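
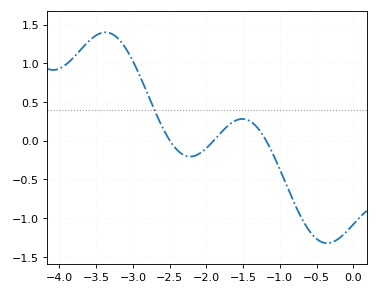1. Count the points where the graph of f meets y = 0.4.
1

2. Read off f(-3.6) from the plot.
1.29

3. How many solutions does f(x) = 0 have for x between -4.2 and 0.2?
3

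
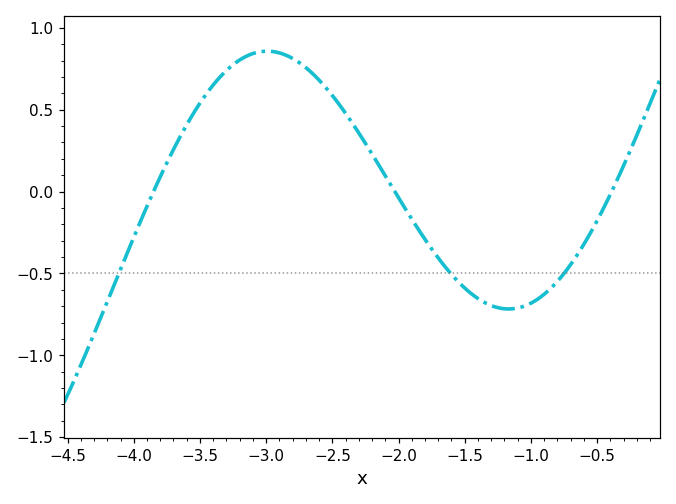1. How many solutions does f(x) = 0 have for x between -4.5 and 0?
3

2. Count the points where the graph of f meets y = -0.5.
3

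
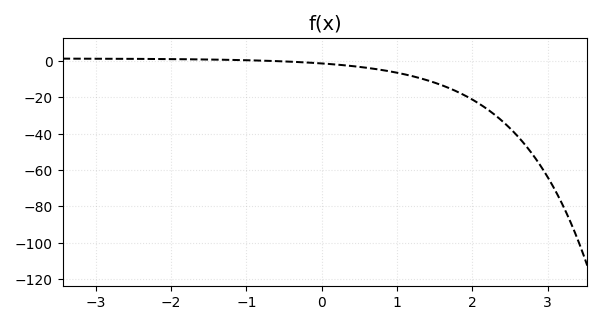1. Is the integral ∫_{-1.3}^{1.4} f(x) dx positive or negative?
negative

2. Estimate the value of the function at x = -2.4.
1.23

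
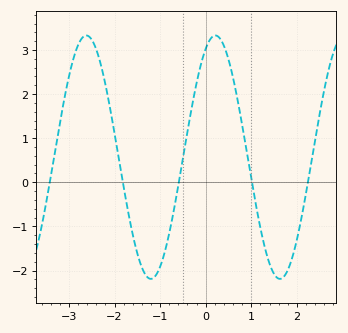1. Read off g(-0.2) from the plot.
2.26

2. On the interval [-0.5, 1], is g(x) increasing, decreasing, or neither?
neither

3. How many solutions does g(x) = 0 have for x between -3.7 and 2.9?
5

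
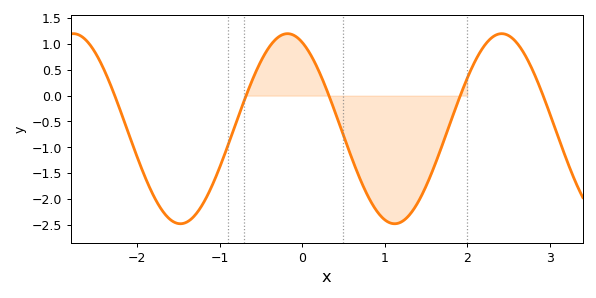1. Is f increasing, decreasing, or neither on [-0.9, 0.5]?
neither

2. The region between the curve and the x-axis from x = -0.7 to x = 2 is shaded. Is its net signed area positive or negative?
negative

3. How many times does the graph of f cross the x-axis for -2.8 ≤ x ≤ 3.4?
5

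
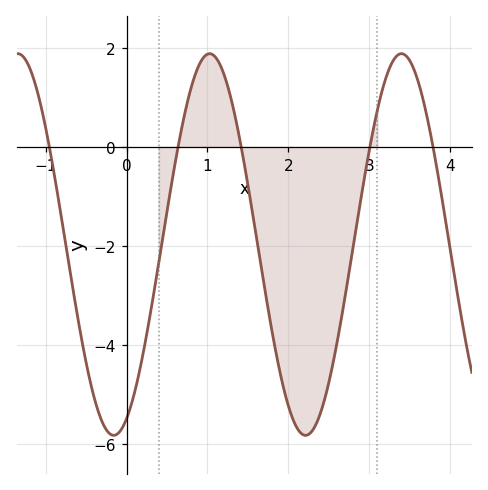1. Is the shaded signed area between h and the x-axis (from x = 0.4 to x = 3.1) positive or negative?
negative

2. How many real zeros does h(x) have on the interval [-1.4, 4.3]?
5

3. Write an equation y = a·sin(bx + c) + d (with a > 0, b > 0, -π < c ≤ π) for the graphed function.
y = 3.85sin(2.65x - 1.15) - 1.97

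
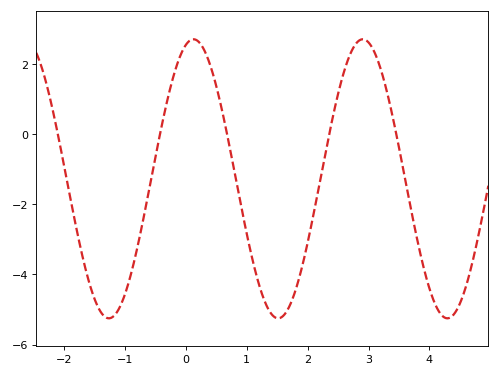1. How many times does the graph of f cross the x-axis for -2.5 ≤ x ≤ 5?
5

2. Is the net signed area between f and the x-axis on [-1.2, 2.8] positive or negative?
negative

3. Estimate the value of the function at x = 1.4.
-5.2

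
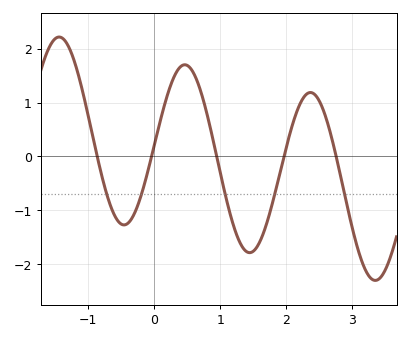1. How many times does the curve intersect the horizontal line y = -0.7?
5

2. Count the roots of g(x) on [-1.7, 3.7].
5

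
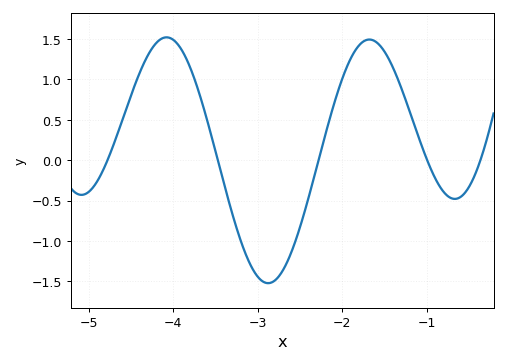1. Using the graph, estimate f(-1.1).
0.302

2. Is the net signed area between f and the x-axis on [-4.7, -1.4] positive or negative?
positive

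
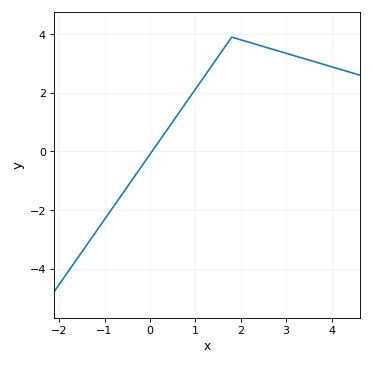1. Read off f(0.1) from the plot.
0.126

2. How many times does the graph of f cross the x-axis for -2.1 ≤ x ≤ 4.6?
1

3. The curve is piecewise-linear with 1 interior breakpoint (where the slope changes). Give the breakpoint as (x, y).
(1.8, 3.9)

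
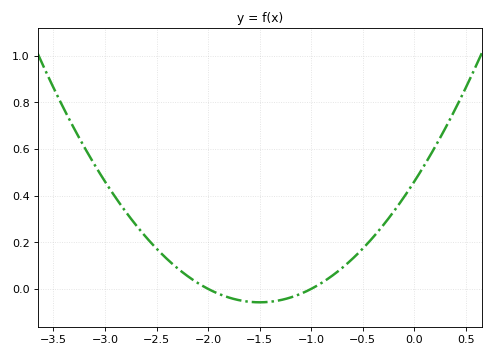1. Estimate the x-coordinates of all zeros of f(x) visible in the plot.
-2, -1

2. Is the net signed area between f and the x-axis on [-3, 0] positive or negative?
positive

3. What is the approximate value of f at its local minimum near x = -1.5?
-0.06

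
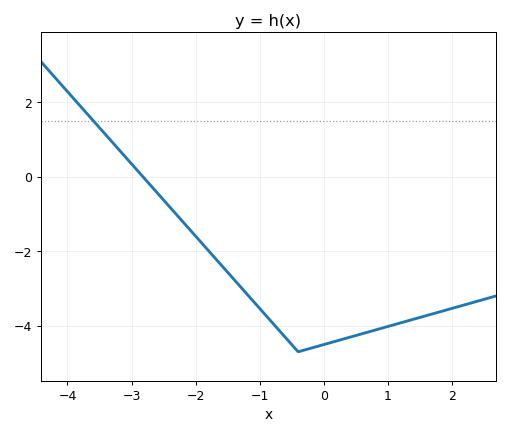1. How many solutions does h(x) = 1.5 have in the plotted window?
1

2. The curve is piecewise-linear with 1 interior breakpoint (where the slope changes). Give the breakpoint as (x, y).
(-0.4, -4.7)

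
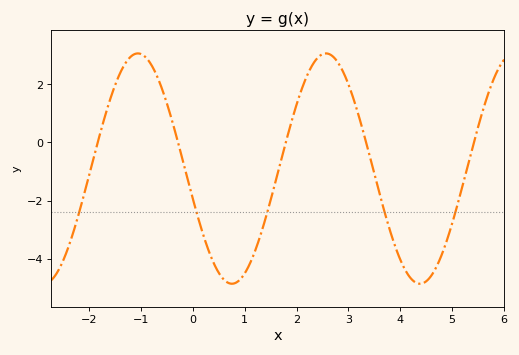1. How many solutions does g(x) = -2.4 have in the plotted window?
5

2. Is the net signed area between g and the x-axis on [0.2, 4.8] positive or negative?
negative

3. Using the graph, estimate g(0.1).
-2.6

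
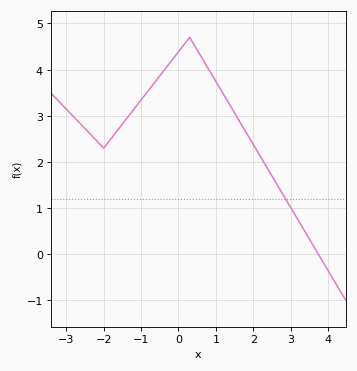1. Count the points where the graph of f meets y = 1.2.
1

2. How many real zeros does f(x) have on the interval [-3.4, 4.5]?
1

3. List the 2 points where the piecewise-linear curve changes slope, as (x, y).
(-2, 2.3); (0.3, 4.7)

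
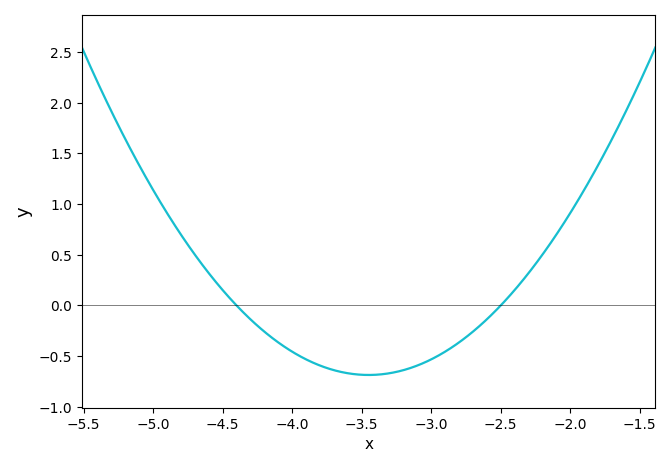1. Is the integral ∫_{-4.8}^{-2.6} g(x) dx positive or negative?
negative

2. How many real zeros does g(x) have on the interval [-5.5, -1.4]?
2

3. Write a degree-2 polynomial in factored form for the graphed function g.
y = 0.76(x + 4.4)(x + 2.5)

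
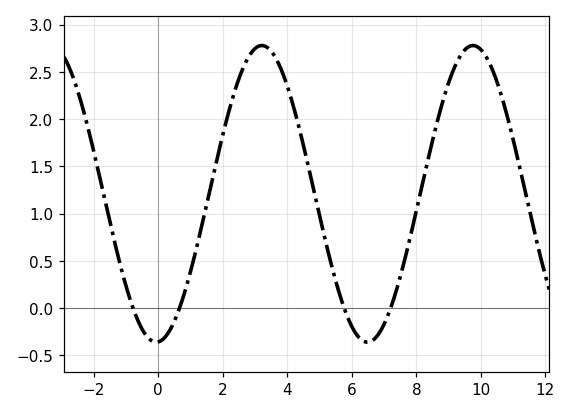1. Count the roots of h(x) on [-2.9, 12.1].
4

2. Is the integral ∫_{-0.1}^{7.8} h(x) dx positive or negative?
positive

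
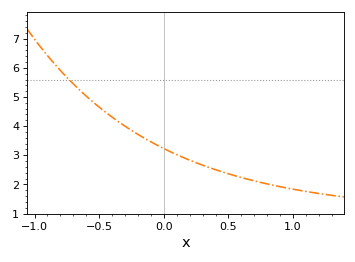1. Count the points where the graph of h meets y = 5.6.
1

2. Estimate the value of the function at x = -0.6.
5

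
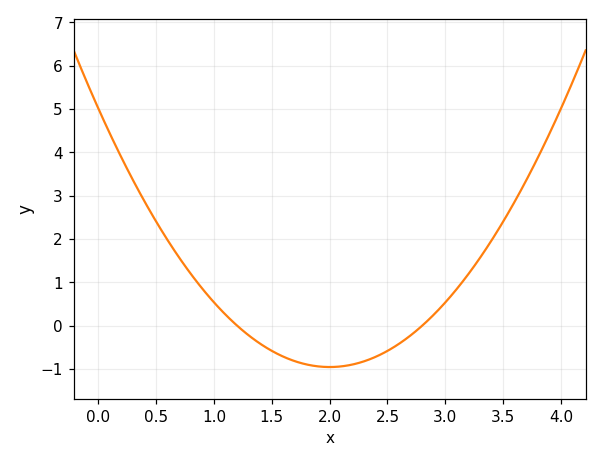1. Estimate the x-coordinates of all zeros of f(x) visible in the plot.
1.2, 2.8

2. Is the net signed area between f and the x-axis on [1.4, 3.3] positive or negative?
negative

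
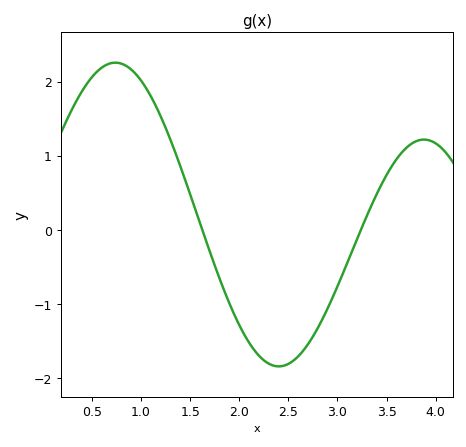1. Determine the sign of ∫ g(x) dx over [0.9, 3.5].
negative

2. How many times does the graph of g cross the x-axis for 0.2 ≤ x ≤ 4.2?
2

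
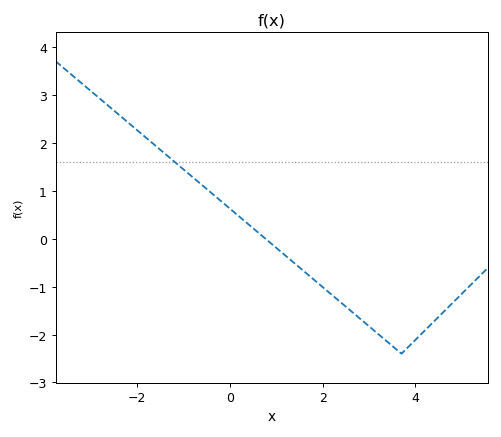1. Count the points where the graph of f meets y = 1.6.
1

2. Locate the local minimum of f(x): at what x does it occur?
3.7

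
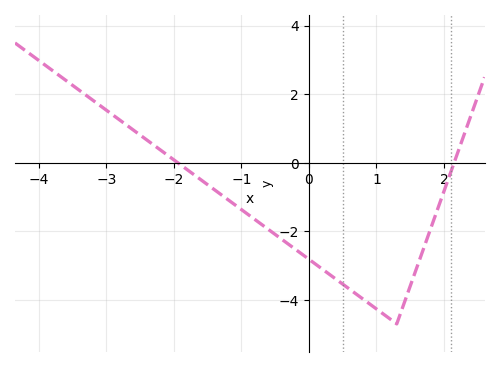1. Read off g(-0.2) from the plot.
-2.52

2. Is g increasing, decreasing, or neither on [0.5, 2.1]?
neither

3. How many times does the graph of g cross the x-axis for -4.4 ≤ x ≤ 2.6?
2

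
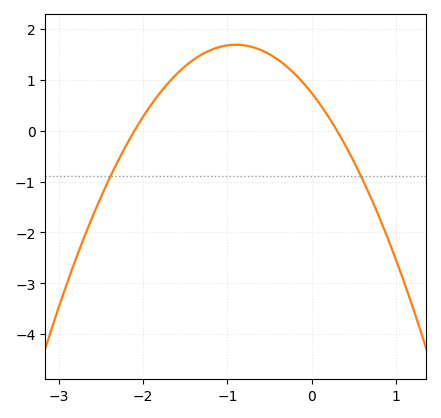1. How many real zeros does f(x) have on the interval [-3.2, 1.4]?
2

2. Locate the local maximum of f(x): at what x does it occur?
-0.9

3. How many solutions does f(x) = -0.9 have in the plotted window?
2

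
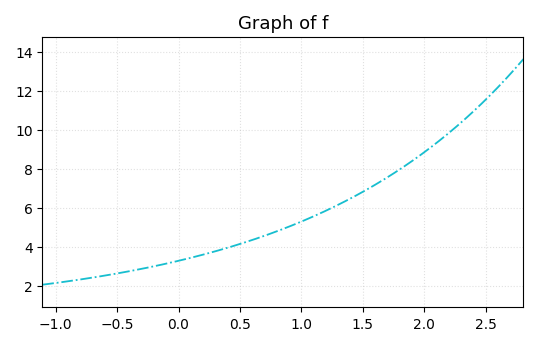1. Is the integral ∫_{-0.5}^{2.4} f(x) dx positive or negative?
positive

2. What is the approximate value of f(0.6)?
4.4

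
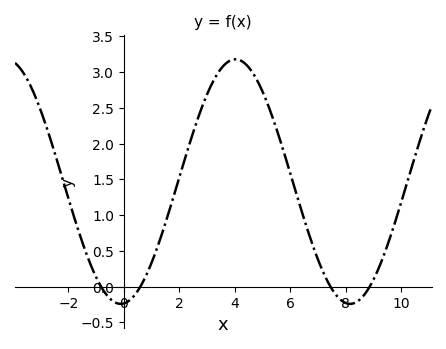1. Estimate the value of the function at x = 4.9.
2.81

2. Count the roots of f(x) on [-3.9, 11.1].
4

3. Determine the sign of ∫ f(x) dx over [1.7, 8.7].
positive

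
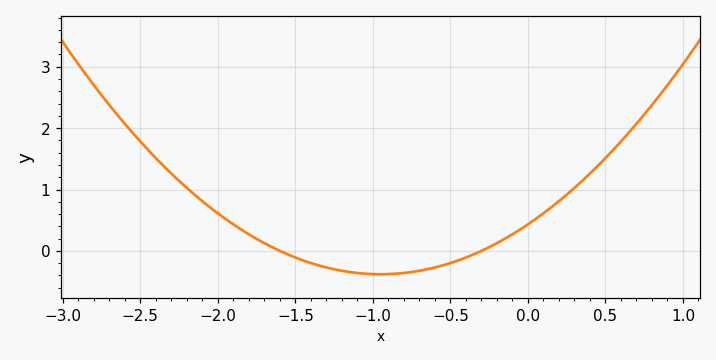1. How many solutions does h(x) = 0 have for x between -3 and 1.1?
2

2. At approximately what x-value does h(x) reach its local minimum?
-1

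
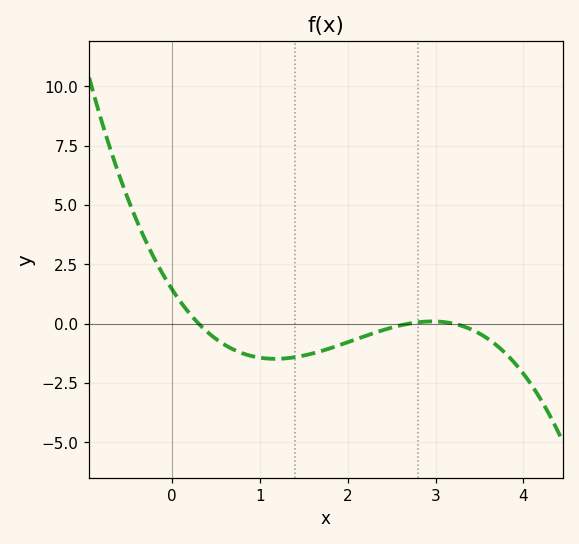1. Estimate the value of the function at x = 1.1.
-1.4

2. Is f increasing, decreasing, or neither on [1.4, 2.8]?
increasing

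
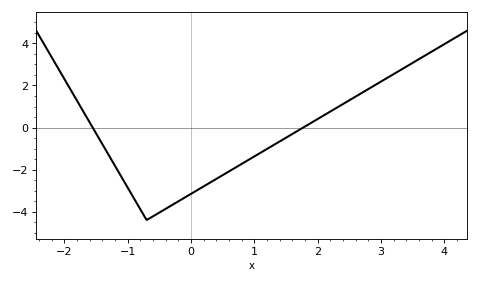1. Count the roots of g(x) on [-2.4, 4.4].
2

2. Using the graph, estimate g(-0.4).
-3.8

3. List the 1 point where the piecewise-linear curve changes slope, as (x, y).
(-0.7, -4.4)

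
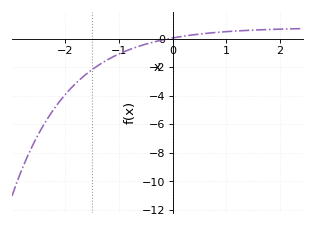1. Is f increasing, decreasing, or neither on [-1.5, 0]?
increasing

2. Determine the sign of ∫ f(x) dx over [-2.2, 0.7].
negative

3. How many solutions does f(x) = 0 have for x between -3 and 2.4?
1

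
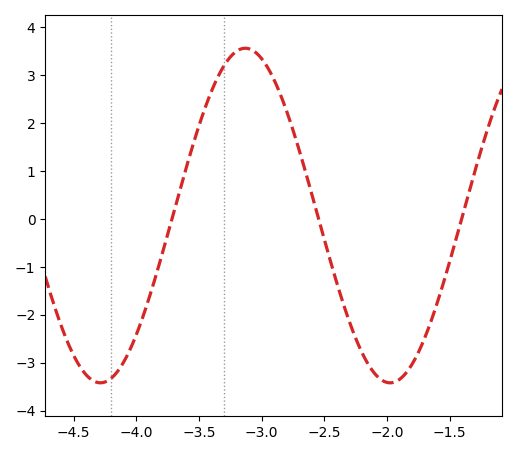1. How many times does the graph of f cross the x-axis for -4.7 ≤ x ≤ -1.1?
3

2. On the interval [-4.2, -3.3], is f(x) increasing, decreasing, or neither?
increasing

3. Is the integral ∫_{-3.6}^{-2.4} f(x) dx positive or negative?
positive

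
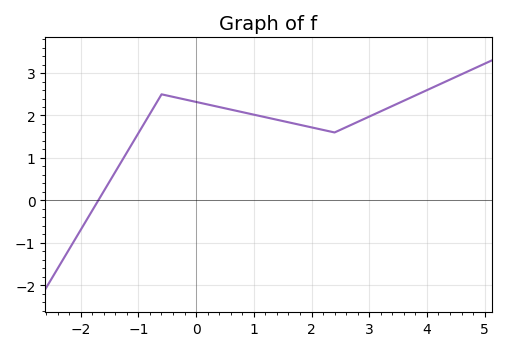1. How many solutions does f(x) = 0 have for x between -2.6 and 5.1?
1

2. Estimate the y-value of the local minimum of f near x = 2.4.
1.6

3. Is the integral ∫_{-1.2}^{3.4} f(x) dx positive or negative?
positive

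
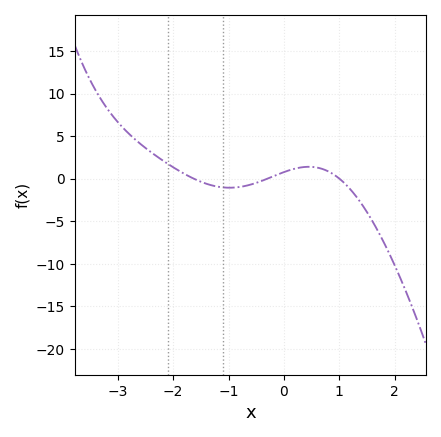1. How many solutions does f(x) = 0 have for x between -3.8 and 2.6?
3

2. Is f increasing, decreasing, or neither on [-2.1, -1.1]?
decreasing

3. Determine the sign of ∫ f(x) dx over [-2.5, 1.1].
positive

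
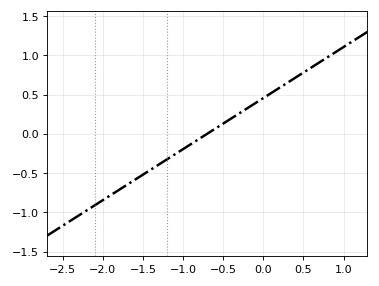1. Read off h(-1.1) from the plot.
-0.26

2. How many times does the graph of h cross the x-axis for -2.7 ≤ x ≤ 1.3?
1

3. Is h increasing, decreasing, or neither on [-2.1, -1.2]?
increasing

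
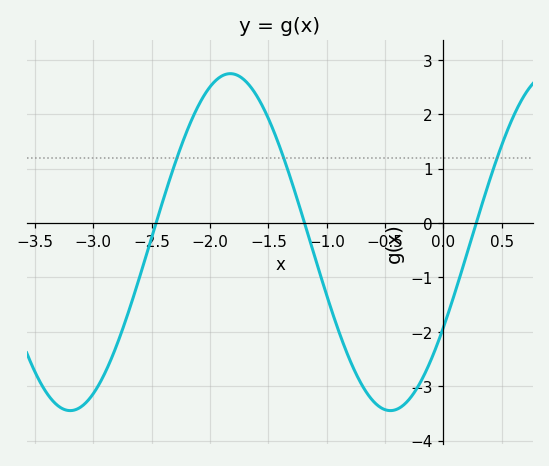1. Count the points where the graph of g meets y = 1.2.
3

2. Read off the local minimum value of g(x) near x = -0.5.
-3.45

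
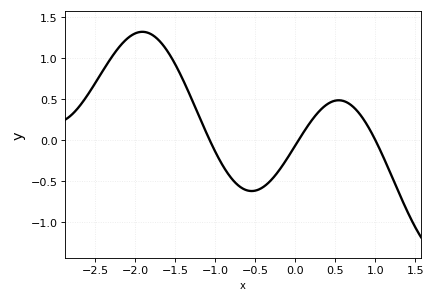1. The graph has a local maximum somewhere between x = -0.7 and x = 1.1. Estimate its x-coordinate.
0.544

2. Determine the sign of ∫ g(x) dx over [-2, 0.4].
positive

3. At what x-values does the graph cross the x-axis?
-1.07, 0.043, 1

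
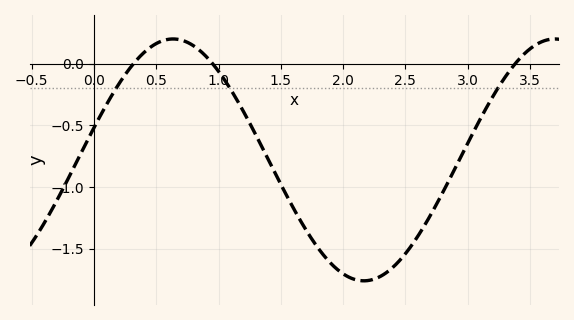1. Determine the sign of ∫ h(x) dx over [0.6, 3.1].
negative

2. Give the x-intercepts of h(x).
0.317, 0.952, 3.38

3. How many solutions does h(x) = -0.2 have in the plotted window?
3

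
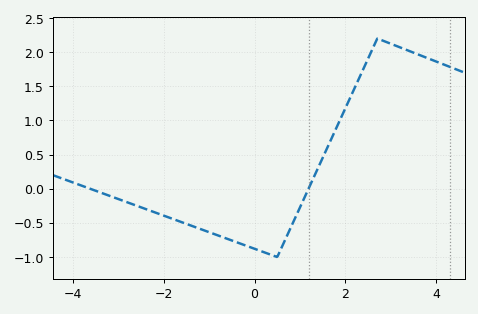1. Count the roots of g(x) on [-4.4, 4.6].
2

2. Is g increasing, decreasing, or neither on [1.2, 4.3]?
neither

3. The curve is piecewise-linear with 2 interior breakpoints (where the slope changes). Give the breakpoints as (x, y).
(0.5, -1); (2.7, 2.2)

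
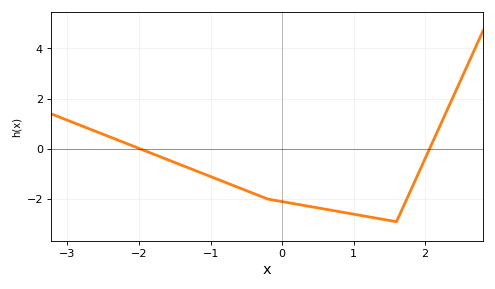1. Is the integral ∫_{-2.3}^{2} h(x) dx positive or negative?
negative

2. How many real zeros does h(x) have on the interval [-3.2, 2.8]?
2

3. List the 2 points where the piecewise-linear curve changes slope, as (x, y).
(-0.2, -2); (1.6, -2.9)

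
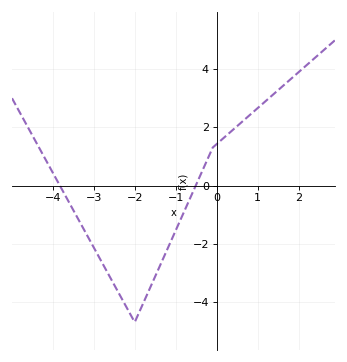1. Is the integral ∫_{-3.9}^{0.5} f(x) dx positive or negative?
negative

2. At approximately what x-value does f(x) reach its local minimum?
-2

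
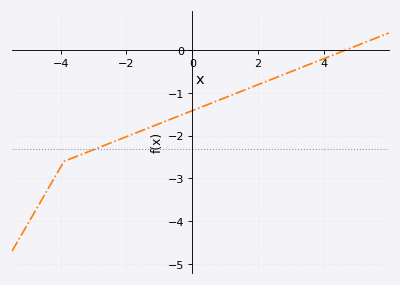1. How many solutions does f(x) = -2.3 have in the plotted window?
1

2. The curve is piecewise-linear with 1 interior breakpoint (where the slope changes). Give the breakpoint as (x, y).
(-3.9, -2.6)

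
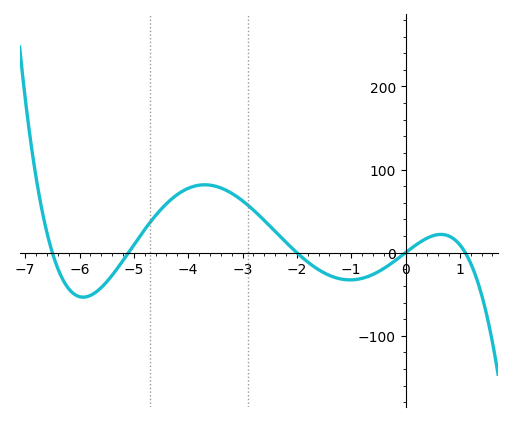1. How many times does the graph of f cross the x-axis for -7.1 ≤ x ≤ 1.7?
5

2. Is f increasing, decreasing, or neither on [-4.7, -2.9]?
neither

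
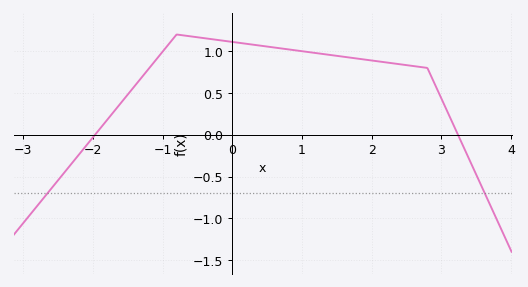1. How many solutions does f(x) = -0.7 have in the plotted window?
2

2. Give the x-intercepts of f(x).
-2, 3.2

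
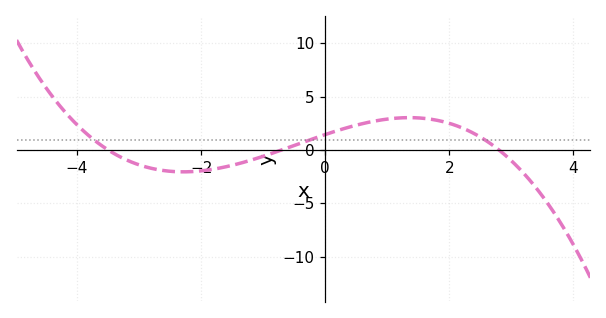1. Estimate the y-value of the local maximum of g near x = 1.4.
3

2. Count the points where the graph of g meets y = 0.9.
3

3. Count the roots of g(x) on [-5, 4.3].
3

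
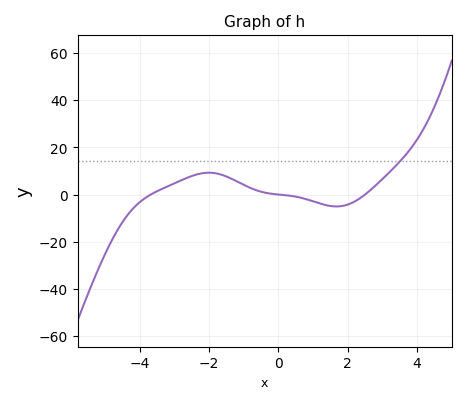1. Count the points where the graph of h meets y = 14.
1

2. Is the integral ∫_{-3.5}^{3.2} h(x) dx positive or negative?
positive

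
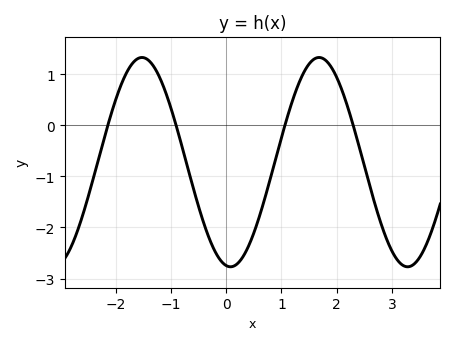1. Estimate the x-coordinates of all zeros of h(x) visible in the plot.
-2.14, -0.908, 1.06, 2.3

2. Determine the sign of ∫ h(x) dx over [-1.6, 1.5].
negative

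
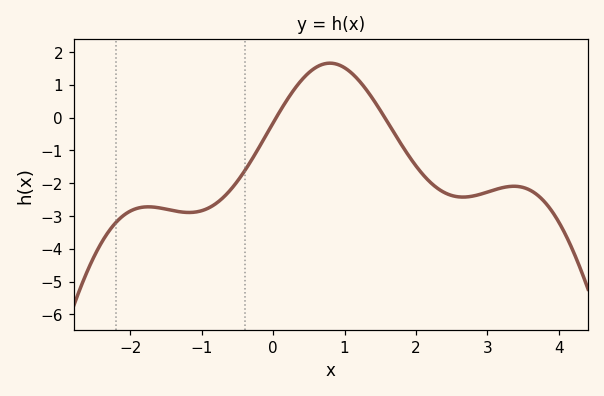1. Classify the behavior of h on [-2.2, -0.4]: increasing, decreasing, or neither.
neither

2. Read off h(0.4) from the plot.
1.1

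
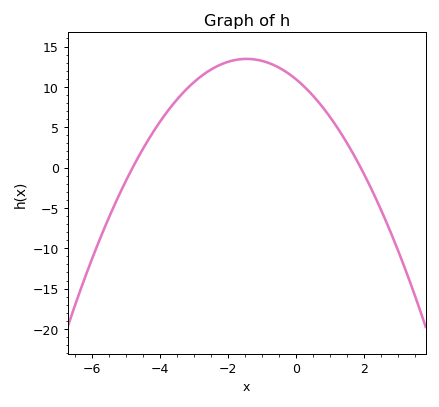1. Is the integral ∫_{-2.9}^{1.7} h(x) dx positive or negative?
positive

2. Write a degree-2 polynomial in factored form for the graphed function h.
y = -1.2(x + 4.8)(x - 1.9)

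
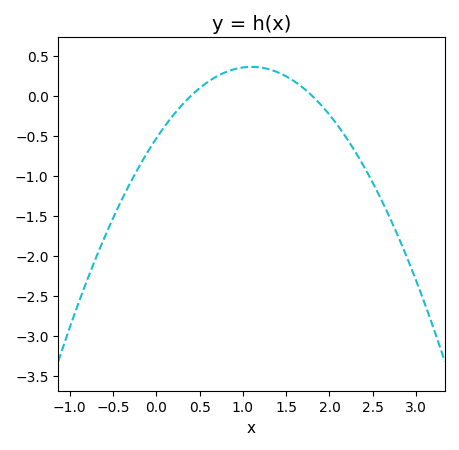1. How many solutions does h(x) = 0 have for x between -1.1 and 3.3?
2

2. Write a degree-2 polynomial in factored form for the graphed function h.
y = -0.74(x - 0.4)(x - 1.8)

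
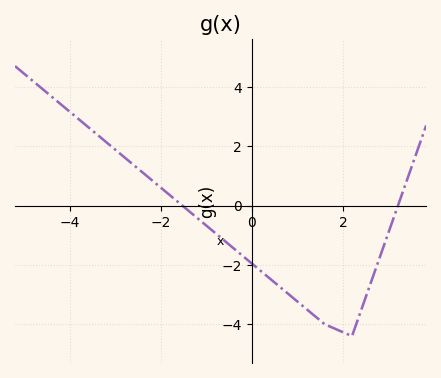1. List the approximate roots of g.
-1.6, 3.2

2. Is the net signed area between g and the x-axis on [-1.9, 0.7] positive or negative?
negative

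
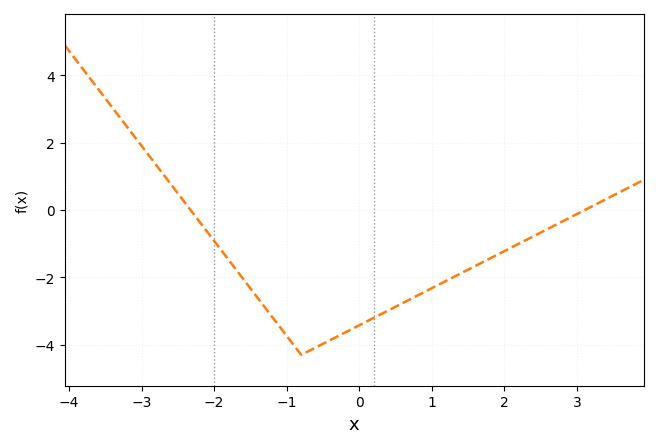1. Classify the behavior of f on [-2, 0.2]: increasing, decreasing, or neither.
neither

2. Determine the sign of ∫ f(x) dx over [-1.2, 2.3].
negative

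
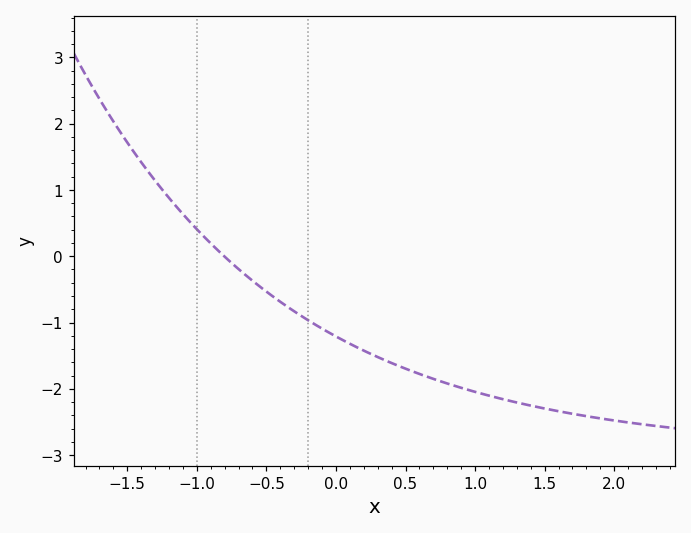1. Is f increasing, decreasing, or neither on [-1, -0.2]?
decreasing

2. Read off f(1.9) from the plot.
-2.45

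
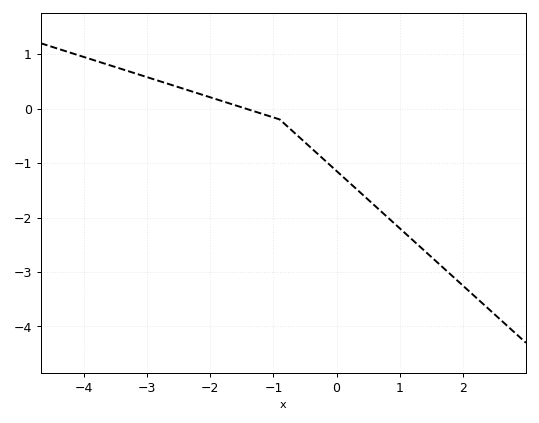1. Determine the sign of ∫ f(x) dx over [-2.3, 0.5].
negative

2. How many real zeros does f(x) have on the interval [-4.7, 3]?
1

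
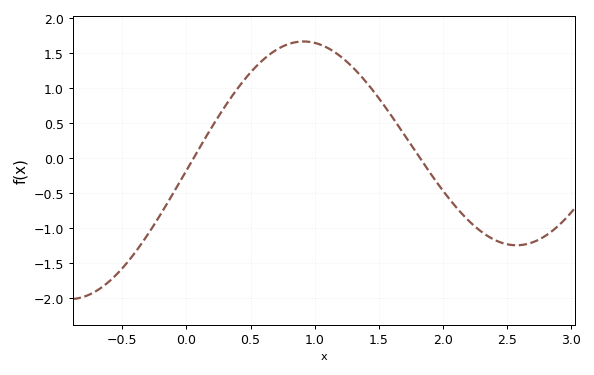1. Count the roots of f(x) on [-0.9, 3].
2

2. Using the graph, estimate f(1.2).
1.45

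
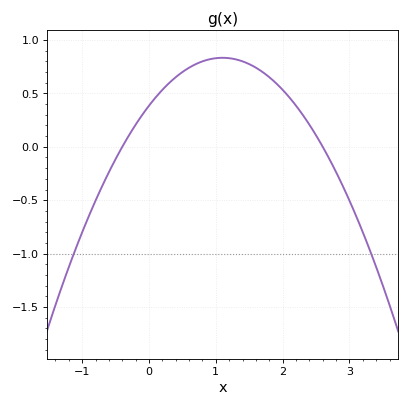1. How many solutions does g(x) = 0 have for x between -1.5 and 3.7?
2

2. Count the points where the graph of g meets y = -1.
2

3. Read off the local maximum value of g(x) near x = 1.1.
0.833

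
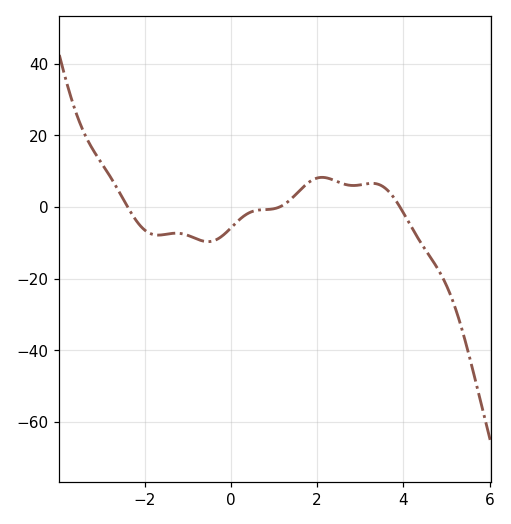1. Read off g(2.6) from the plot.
6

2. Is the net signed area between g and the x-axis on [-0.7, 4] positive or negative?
positive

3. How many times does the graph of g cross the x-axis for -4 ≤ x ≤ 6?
3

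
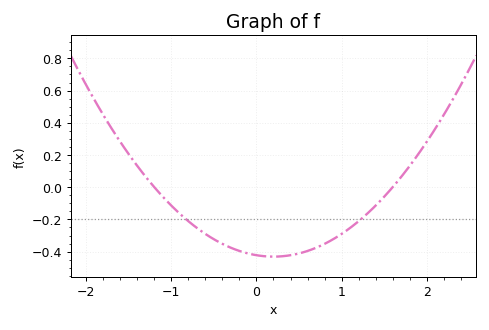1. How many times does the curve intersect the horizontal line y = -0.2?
2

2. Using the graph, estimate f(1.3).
-0.165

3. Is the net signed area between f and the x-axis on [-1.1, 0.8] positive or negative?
negative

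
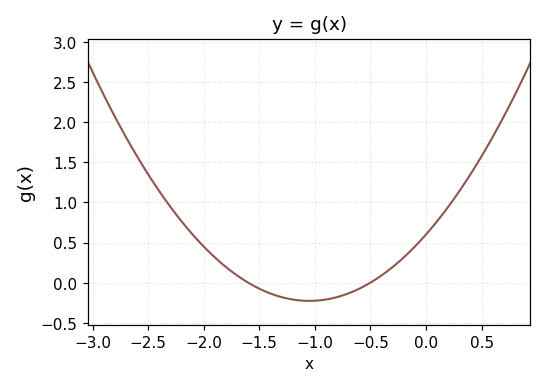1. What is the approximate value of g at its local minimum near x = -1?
-0.25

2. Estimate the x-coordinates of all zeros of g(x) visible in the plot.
-1.6, -0.5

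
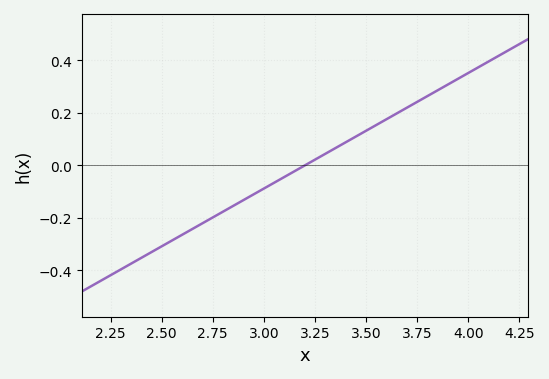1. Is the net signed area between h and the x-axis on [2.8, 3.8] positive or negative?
positive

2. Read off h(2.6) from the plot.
-0.264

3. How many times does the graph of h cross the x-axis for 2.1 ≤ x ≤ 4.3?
1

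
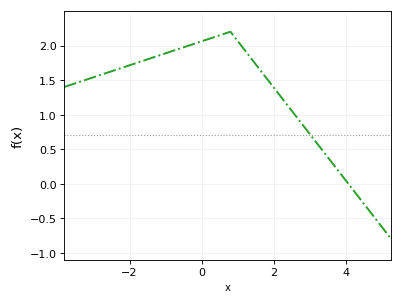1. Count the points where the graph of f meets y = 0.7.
1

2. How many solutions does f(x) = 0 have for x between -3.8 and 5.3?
1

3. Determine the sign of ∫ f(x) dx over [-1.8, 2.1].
positive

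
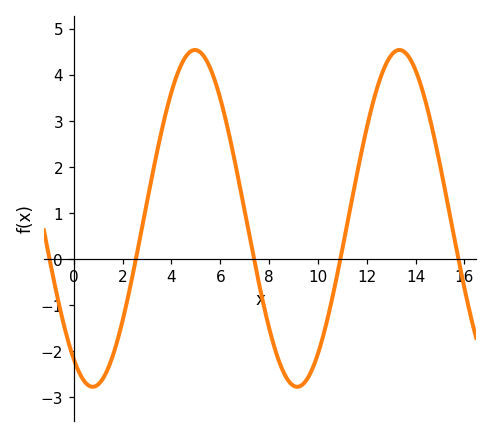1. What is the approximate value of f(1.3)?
-2.49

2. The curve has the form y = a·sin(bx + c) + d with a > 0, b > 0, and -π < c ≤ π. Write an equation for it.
y = 3.66sin(0.75x - 2.15) + 0.89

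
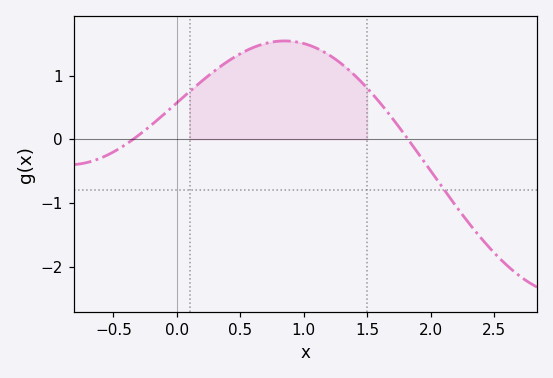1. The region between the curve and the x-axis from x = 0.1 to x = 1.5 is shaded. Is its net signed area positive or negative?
positive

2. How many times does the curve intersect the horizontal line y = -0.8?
1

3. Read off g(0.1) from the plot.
0.748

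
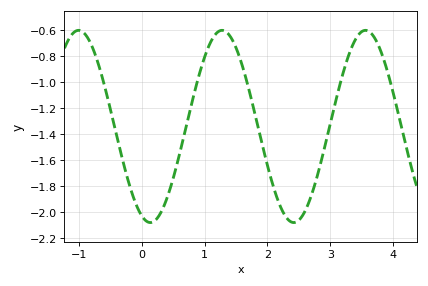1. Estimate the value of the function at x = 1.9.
-1.44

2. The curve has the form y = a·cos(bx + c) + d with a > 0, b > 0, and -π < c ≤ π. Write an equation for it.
y = 0.74cos(2.8x + 2.8) - 1.34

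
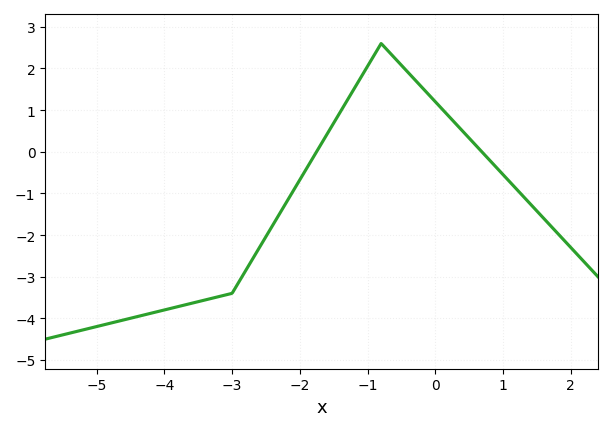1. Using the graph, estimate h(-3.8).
-3.72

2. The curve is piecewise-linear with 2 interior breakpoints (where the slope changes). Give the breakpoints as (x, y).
(-3, -3.4); (-0.8, 2.6)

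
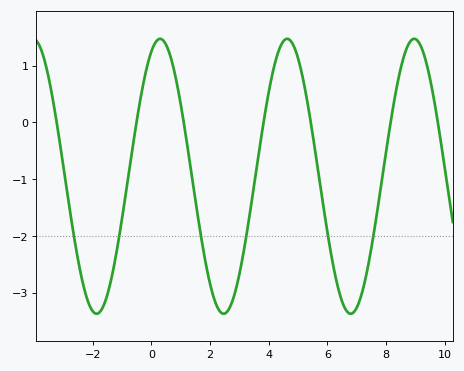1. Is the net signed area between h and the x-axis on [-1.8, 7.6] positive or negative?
negative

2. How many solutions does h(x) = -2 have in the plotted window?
6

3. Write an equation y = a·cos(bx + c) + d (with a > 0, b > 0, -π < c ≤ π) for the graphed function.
y = 2.42cos(1.45x - 0.432) - 0.95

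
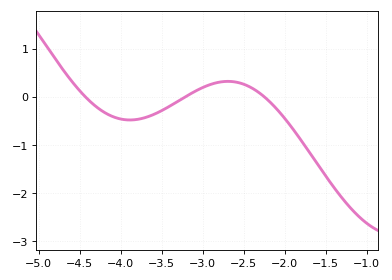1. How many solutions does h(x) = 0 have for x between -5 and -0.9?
3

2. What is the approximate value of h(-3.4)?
-0.193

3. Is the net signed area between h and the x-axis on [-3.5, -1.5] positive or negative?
negative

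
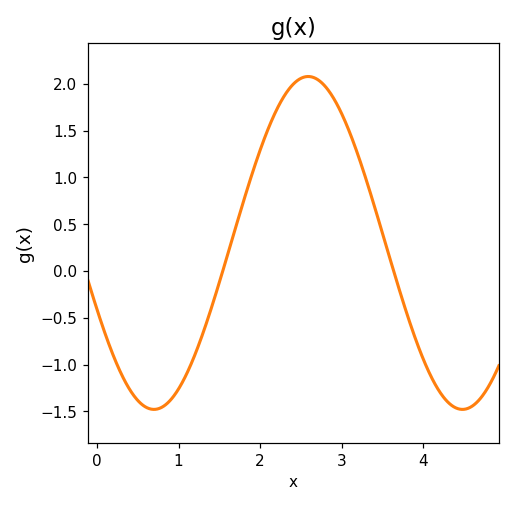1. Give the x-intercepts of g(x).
1.54, 3.64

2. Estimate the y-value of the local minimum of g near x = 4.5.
-1.48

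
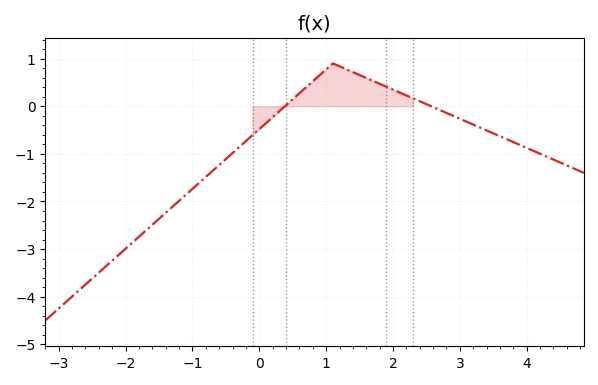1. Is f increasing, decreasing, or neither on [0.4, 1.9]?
neither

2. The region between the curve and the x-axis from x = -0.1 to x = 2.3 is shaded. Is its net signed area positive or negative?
positive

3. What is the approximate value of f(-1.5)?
-2.36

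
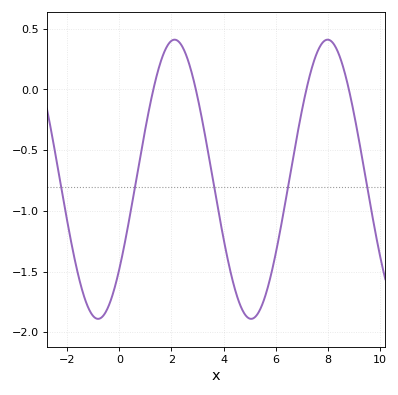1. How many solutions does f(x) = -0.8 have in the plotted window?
5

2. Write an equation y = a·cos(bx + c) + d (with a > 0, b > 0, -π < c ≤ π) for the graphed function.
y = 1.15cos(1.1x - 2.3) - 0.74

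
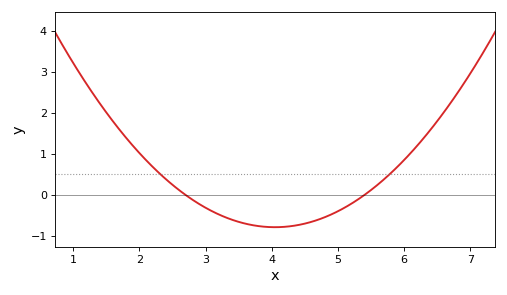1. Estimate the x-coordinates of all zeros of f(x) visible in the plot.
2.7, 5.4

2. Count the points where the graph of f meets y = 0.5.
2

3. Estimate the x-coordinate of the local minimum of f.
4.1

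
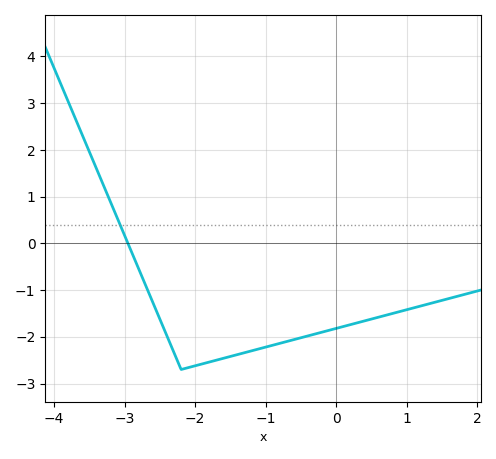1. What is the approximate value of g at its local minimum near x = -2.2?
-2.7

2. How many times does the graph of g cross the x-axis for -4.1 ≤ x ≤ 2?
1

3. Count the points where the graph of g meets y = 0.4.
1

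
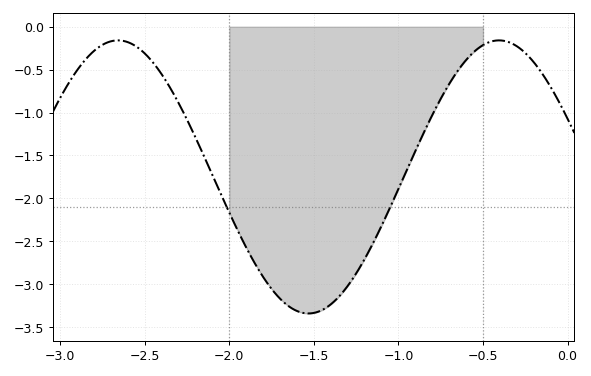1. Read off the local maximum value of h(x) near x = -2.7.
-0.15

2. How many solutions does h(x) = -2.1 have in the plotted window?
2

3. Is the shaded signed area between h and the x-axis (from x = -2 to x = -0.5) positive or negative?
negative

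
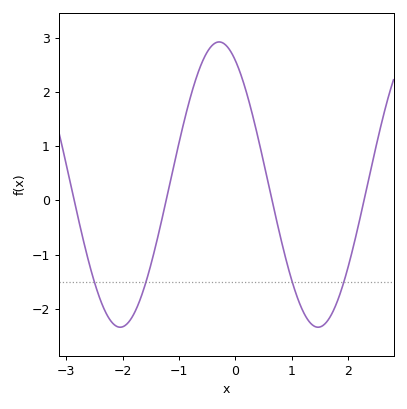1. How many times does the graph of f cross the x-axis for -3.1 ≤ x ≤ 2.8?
4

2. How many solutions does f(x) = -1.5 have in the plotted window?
4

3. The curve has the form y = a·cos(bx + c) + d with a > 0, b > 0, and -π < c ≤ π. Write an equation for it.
y = 2.63cos(1.8x + 0.52) + 0.29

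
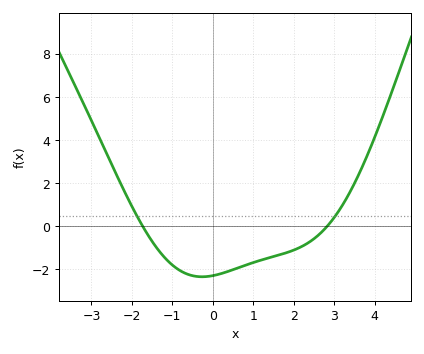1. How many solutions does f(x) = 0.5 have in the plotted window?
2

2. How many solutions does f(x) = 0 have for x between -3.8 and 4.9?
2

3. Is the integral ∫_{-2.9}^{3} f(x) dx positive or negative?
negative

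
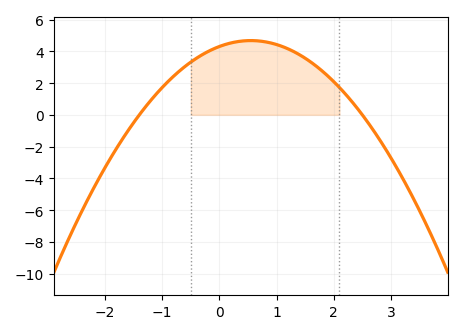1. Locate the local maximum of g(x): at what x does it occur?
0.6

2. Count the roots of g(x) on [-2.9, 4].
2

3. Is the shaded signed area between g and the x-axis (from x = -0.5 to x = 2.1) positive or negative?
positive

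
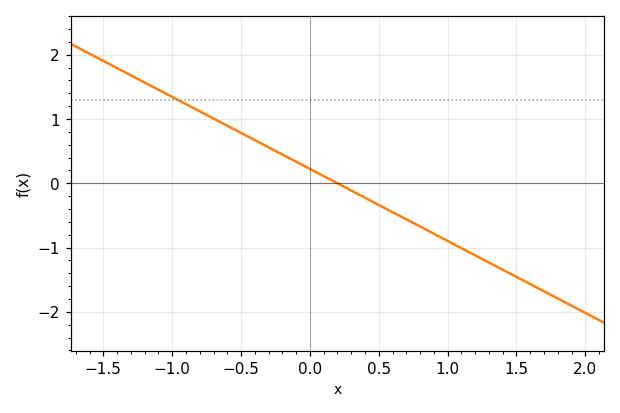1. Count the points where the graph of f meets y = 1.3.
1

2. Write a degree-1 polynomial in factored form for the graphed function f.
y = -1.12(x - 0.2)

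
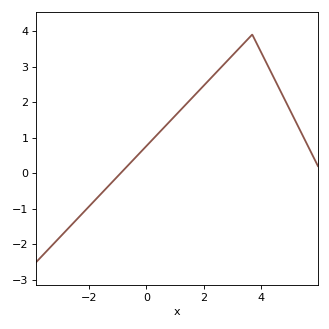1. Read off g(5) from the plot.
1.8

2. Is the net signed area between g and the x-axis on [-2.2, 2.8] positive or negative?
positive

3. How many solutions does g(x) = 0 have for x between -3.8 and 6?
1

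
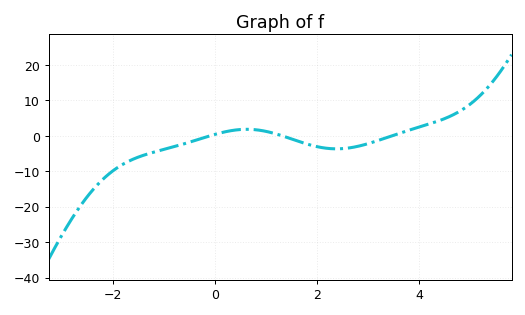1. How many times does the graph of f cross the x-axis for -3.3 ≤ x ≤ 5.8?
3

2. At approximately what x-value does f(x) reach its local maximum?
0.619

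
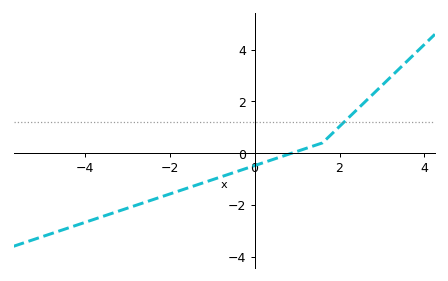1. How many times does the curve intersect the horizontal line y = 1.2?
1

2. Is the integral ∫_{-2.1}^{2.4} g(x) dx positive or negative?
negative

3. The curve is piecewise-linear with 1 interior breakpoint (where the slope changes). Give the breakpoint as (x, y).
(1.6, 0.4)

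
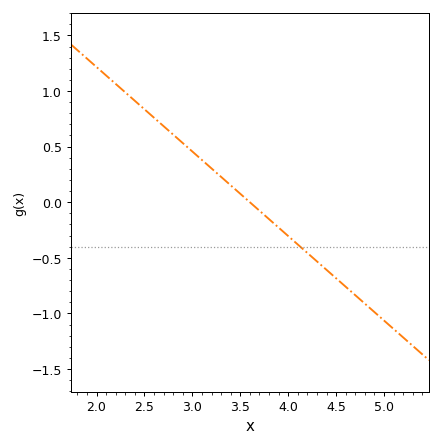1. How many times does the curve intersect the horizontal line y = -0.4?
1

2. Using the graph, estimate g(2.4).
0.912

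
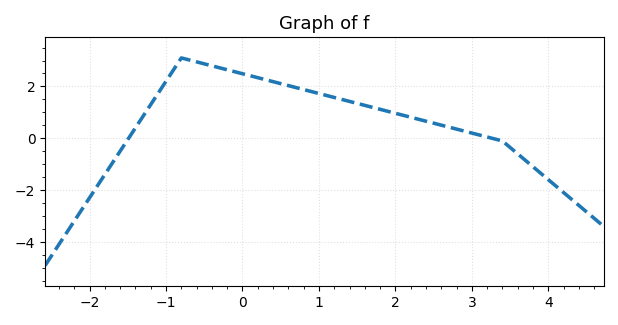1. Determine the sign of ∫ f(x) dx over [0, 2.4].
positive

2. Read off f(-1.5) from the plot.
0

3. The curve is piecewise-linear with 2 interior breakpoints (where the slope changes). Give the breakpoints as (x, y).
(-0.8, 3.1); (3.4, -0.1)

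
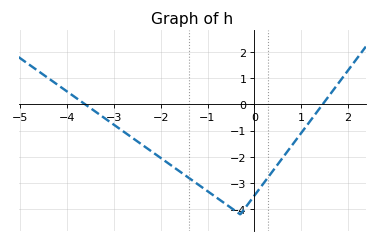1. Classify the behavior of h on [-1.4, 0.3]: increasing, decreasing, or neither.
neither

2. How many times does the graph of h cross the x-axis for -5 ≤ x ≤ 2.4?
2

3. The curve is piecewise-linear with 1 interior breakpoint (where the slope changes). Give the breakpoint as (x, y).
(-0.3, -4.2)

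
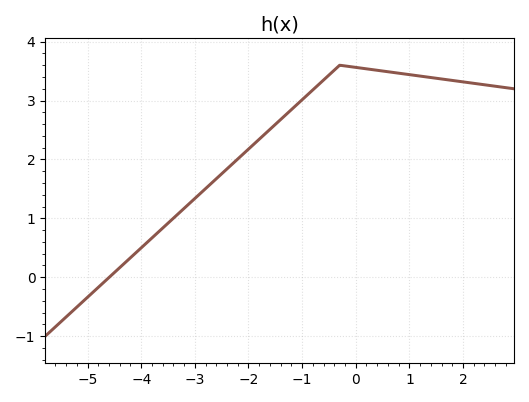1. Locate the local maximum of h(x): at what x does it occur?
-0.2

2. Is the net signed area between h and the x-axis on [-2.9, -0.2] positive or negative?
positive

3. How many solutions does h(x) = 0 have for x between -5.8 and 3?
1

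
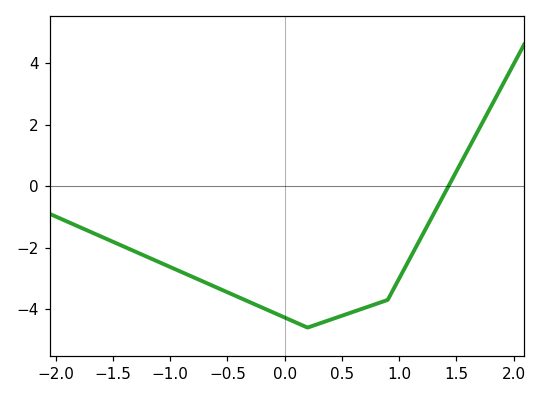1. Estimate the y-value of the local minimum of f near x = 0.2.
-4.6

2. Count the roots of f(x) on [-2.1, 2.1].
1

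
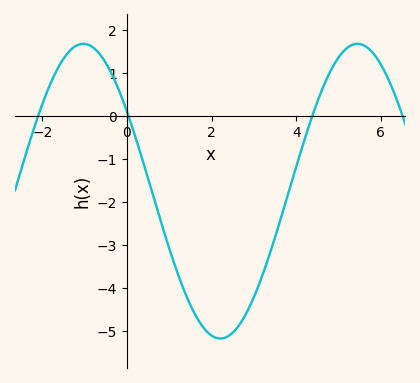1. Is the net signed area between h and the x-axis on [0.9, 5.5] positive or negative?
negative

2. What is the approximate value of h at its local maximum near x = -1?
1.7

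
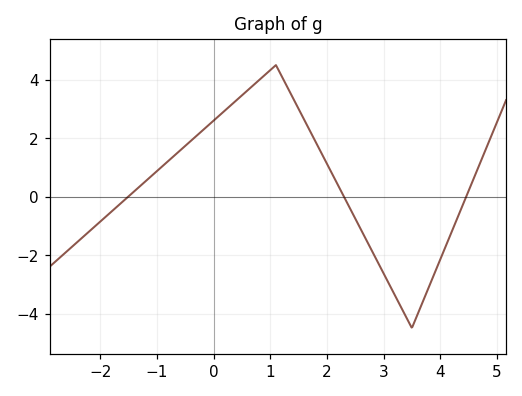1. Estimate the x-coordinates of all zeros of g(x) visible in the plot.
-1.51, 2.3, 4.46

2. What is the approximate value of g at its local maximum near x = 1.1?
4.5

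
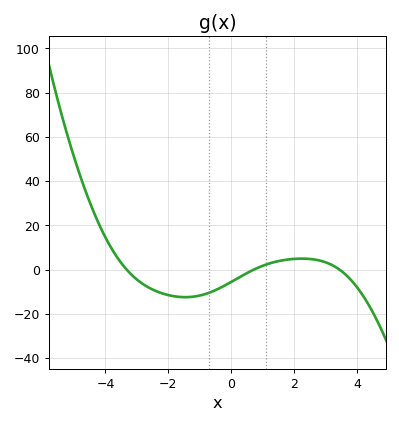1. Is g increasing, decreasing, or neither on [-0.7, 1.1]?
increasing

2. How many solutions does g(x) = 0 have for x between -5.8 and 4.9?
3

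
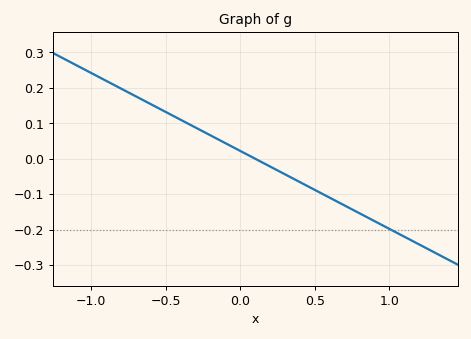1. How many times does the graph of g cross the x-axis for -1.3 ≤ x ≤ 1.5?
1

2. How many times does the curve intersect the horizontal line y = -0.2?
1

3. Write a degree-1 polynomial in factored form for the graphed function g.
y = -0.22(x - 0.1)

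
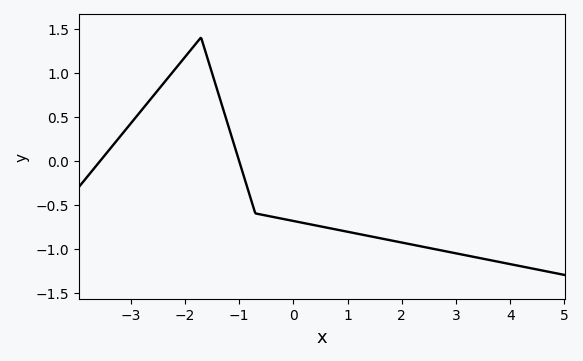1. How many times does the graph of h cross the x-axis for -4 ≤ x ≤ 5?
2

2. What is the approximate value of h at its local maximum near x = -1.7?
1.4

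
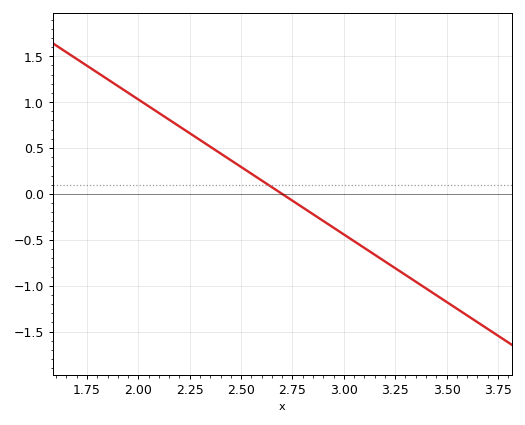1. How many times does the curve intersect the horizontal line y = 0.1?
1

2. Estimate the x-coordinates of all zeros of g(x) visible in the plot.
2.7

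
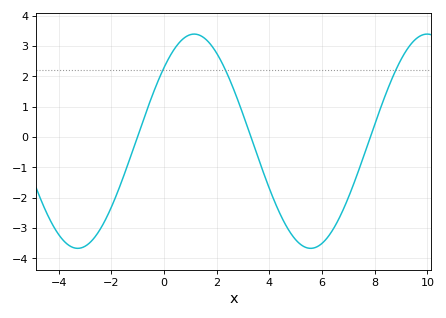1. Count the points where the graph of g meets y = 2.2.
3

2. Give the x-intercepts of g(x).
-1, 3.2, 7.8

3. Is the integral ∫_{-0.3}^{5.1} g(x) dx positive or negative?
positive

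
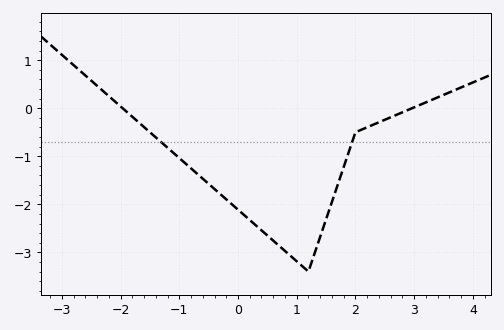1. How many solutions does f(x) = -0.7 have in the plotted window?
2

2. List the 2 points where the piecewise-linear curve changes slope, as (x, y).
(1.2, -3.4); (2, -0.5)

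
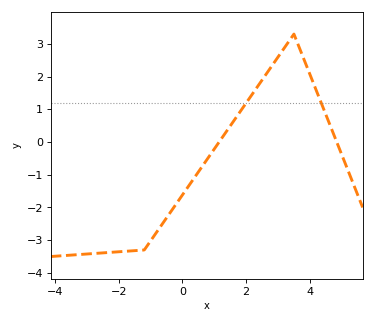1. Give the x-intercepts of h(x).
1.2, 4.8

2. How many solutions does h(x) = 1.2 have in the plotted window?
2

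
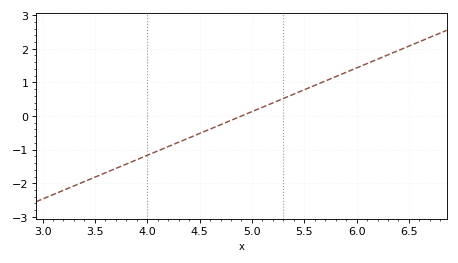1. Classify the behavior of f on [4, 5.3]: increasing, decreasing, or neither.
increasing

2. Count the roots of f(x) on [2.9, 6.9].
1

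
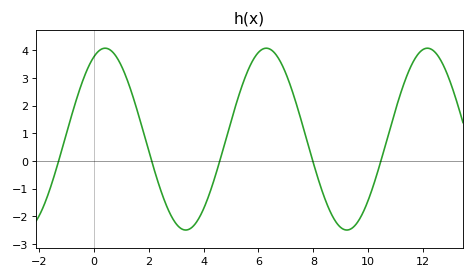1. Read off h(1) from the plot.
3.44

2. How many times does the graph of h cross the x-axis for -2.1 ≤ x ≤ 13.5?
5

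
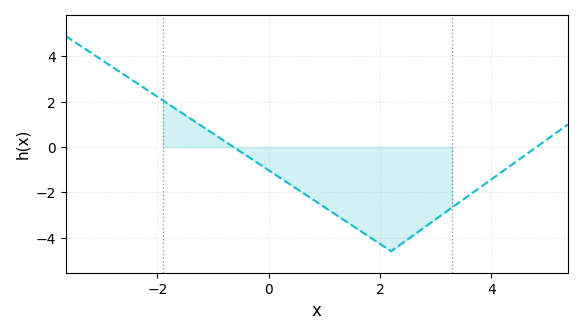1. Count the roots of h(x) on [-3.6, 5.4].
2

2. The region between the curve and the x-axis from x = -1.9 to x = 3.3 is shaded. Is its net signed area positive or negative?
negative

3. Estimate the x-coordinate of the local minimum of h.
2.2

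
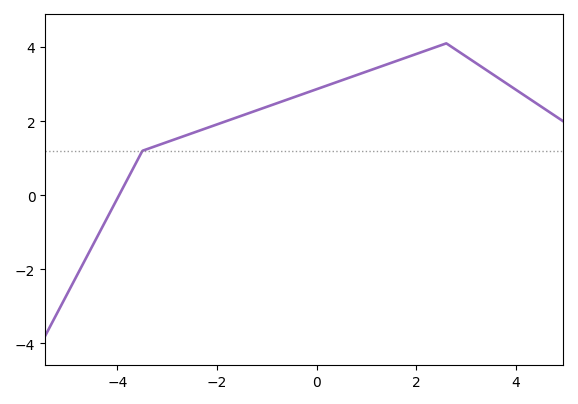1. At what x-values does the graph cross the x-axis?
-3.97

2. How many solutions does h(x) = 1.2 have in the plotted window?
1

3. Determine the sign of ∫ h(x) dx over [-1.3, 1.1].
positive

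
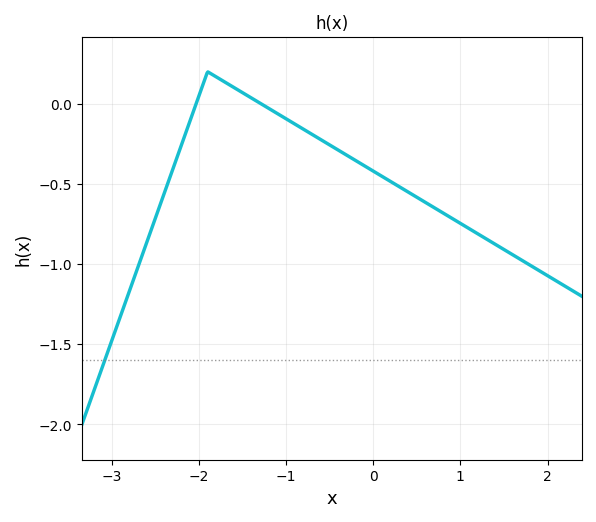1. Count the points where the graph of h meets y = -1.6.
1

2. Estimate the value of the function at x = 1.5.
-0.9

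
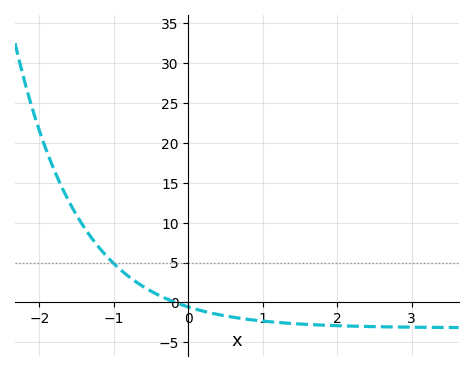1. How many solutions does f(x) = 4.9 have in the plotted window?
1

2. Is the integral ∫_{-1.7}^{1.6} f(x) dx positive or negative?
positive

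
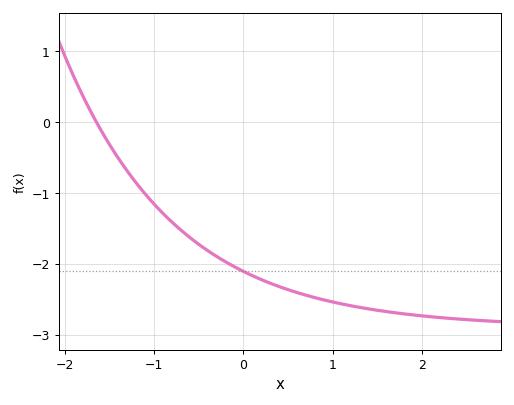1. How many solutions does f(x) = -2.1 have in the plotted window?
1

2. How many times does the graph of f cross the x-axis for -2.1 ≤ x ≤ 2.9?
1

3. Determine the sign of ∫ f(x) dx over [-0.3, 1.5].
negative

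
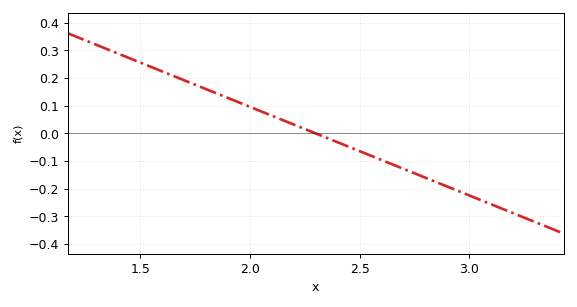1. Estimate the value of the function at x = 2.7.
-0.128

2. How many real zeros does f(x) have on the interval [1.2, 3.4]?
1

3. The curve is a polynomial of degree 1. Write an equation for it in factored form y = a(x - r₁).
y = -0.32(x - 2.3)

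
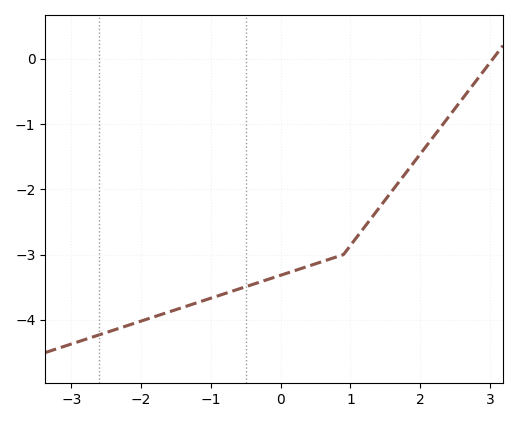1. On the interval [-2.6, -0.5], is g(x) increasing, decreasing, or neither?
increasing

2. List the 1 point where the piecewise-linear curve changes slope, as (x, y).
(0.9, -3)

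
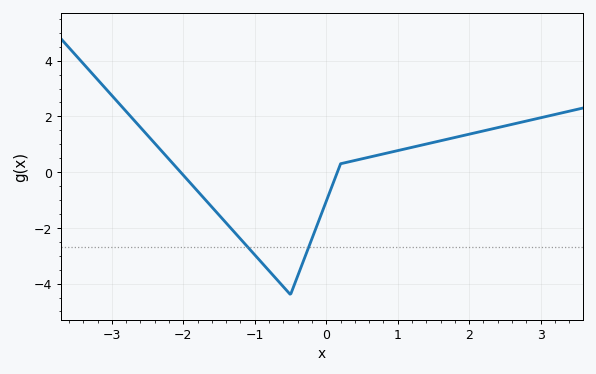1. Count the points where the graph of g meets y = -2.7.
2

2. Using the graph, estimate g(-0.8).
-3.6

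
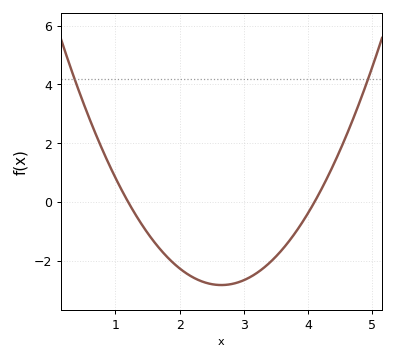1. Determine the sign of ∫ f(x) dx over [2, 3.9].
negative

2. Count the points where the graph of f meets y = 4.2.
2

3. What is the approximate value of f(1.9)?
-2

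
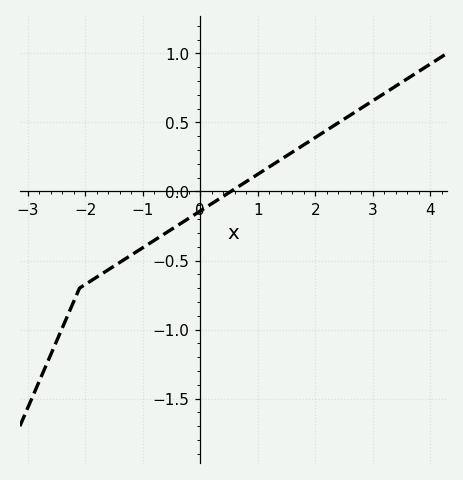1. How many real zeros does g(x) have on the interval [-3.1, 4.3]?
1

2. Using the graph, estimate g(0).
-0.15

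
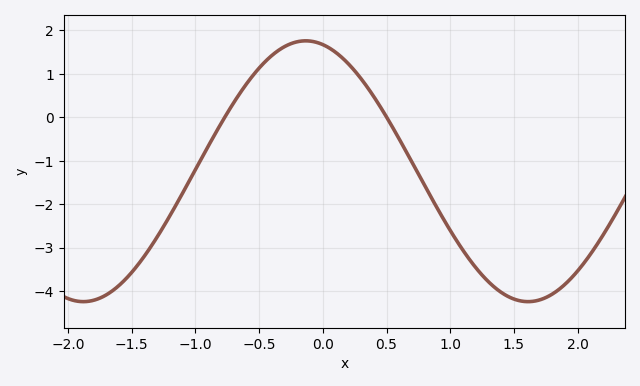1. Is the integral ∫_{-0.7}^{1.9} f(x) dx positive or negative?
negative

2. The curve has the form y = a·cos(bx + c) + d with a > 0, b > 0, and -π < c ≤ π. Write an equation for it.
y = 3cos(1.8x + 0.242) - 1.24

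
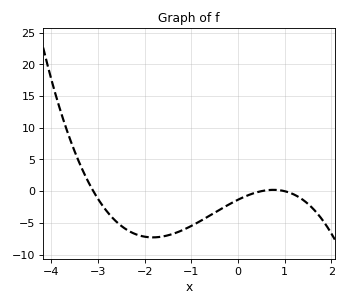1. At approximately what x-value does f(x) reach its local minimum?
-1.83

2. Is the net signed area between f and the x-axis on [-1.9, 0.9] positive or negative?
negative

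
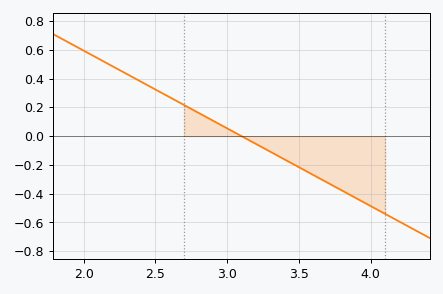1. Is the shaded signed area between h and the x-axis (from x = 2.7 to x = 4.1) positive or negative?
negative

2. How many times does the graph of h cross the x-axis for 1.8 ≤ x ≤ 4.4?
1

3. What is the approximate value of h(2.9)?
0.108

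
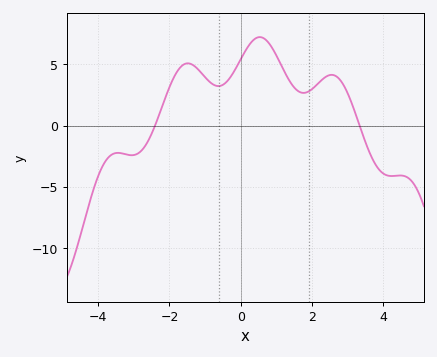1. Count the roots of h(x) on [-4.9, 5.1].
2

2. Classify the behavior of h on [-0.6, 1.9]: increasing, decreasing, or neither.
neither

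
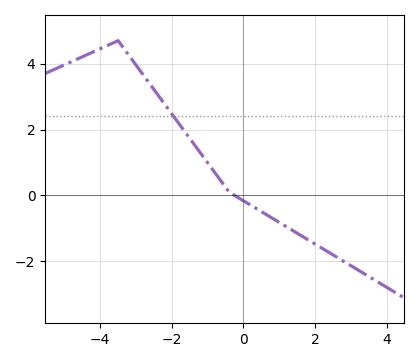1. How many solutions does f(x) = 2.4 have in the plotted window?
1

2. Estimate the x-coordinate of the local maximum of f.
-3.4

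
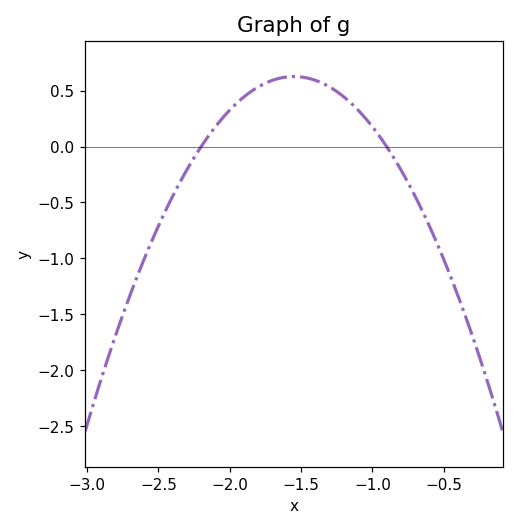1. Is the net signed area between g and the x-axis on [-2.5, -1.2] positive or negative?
positive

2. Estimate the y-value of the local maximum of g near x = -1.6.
0.65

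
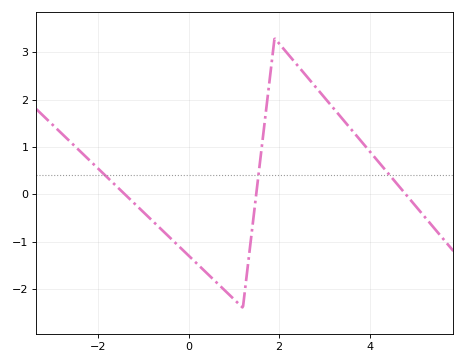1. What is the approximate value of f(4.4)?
0.5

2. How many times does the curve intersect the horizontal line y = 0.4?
3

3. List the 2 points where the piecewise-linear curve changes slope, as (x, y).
(1.2, -2.4); (1.9, 3.3)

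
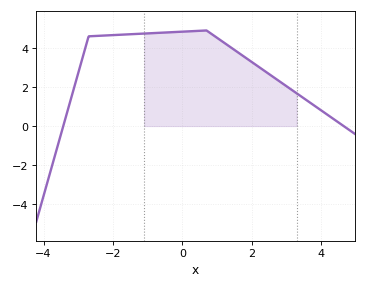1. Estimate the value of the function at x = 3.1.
2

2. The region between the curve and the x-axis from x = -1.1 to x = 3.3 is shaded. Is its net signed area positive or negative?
positive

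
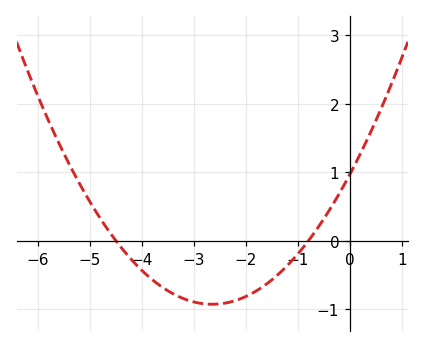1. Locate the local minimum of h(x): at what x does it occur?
-2.6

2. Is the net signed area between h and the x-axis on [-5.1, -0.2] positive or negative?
negative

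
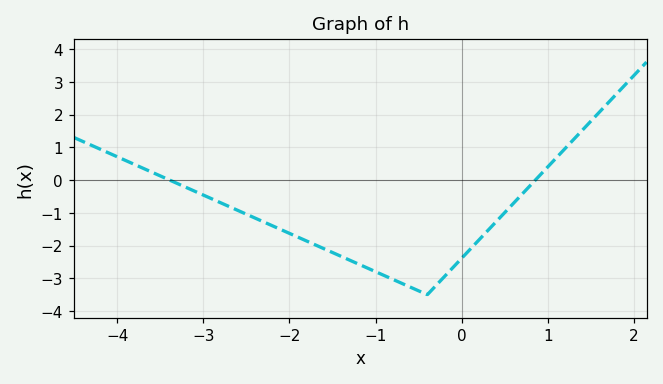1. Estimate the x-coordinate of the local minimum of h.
-0.402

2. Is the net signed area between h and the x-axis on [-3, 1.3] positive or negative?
negative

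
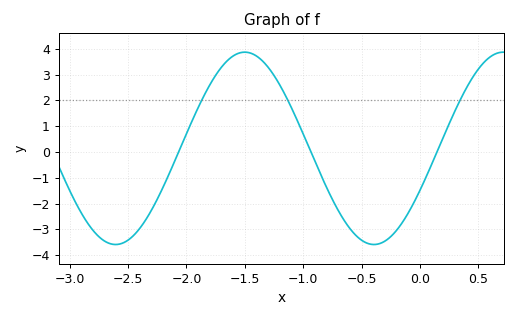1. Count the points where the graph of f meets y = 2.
3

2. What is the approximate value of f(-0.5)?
-3.42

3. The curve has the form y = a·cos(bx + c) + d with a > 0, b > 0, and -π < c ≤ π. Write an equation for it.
y = 3.73cos(2.84x - 2.02) + 0.14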